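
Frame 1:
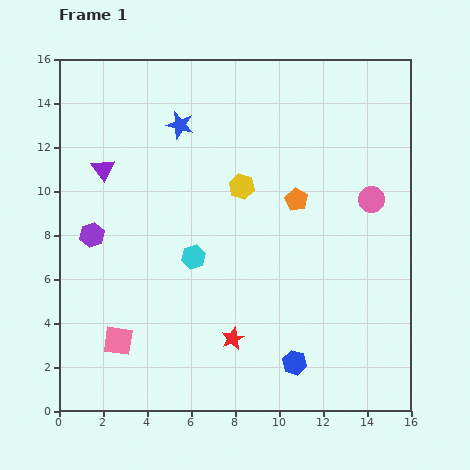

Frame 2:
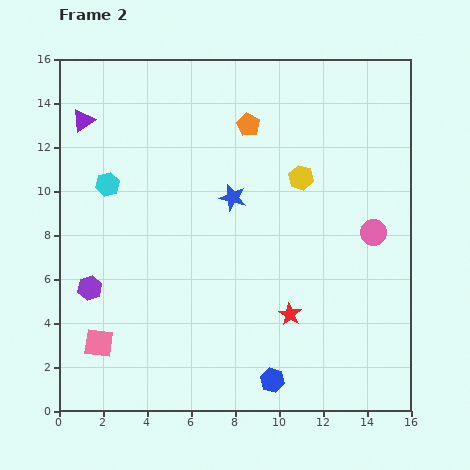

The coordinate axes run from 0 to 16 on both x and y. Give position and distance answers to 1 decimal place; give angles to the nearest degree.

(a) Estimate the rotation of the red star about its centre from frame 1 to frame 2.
16° counter-clockwise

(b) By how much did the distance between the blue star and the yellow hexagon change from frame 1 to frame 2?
-0.8

Distance in frame 1: 4.0. Distance in frame 2: 3.2.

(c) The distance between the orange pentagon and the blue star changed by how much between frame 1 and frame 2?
-2.9

Distance in frame 1: 6.3. Distance in frame 2: 3.4.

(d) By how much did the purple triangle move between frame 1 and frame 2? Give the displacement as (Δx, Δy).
(-0.9, 2.2)

The purple triangle was at (2.0, 11.0) in frame 1 and (1.1, 13.2) in frame 2.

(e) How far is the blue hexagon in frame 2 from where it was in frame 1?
1.3

The blue hexagon moved from (10.7, 2.2) to (9.7, 1.4), a distance of √(1.0² + 0.8²) ≈ 1.3.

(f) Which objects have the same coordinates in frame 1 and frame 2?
none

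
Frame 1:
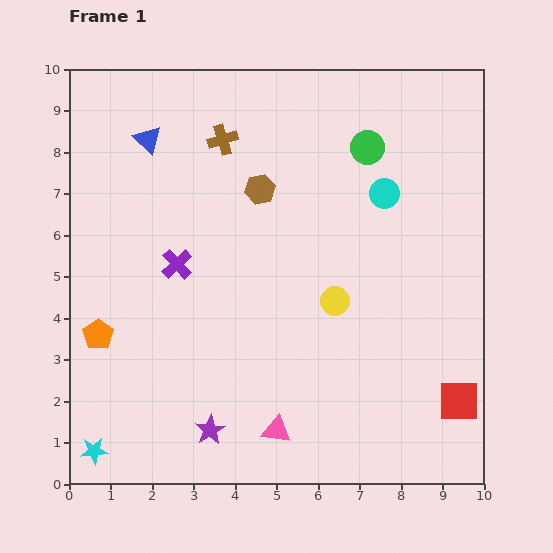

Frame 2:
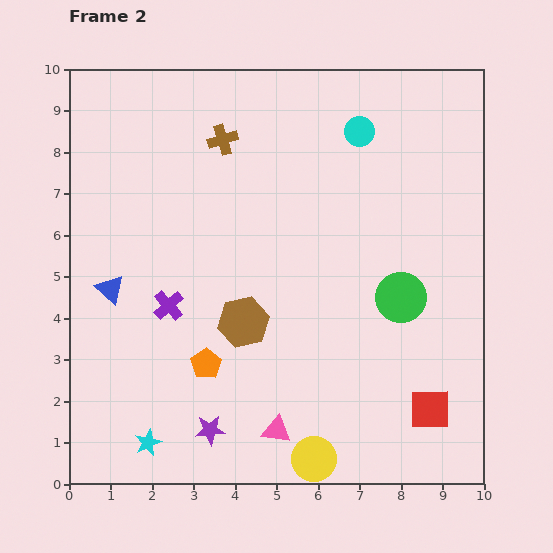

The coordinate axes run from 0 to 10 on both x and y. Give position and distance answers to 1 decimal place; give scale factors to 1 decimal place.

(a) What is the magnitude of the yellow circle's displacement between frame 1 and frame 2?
3.8

The yellow circle moved from (6.4, 4.4) to (5.9, 0.6), a distance of √(0.5² + 3.8²) ≈ 3.8.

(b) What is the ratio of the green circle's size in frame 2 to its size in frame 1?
1.5×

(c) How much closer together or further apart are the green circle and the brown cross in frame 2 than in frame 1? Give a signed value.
+2.2

Distance in frame 1: 3.5. Distance in frame 2: 5.7.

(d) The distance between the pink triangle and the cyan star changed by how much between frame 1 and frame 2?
-1.3

Distance in frame 1: 4.4. Distance in frame 2: 3.1.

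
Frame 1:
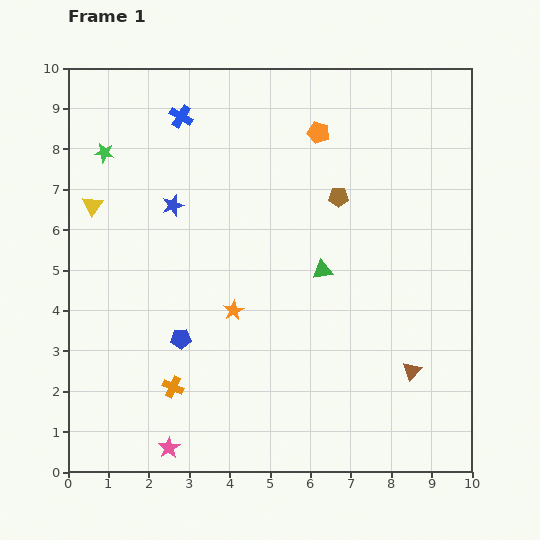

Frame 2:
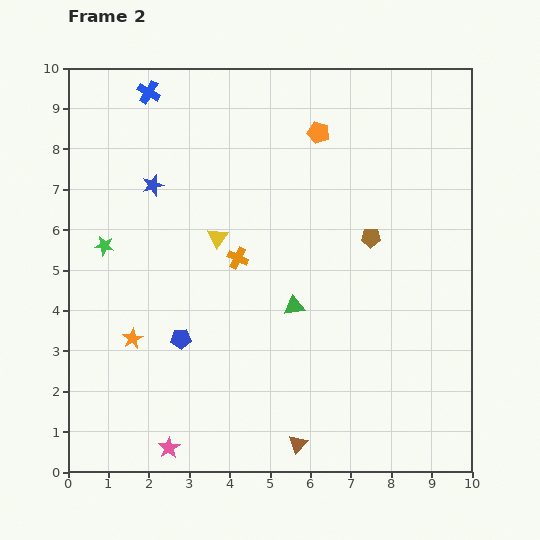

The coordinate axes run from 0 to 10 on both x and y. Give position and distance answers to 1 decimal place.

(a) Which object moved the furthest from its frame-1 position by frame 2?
the orange cross

(moved 3.6; next 3.3)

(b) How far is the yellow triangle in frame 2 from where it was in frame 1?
3.2

The yellow triangle moved from (0.6, 6.6) to (3.7, 5.8), a distance of √(3.1² + 0.8²) ≈ 3.2.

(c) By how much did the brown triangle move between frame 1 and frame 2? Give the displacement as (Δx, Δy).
(-2.8, -1.8)

The brown triangle was at (8.5, 2.5) in frame 1 and (5.7, 0.7) in frame 2.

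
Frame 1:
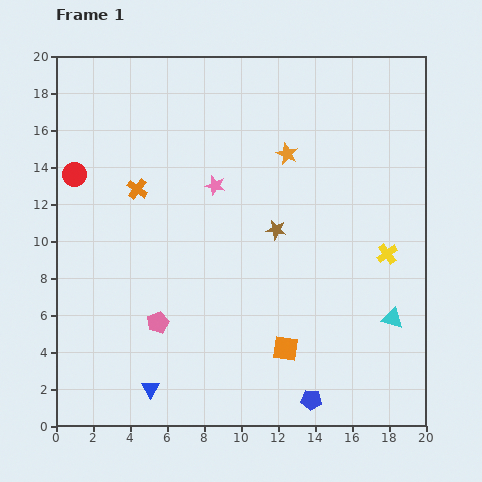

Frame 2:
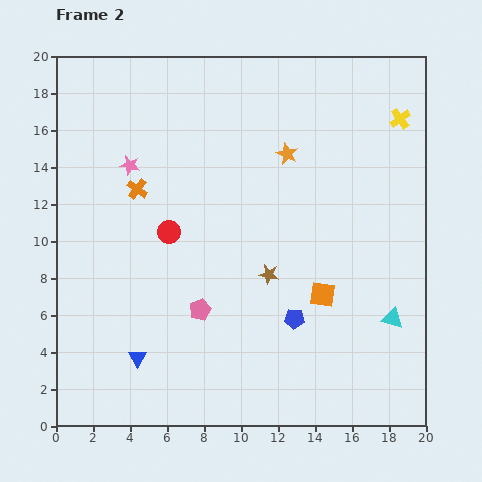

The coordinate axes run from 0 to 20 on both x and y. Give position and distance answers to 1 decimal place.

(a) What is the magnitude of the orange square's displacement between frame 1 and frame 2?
3.5

The orange square moved from (12.4, 4.2) to (14.4, 7.1), a distance of √(2.0² + 2.9²) ≈ 3.5.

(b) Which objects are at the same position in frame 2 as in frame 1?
the orange cross, the cyan triangle, the orange star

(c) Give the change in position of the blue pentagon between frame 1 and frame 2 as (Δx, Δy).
(-0.9, 4.4)

The blue pentagon was at (13.8, 1.4) in frame 1 and (12.9, 5.8) in frame 2.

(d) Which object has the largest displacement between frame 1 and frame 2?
the yellow cross

(moved 7.3; next 6.0)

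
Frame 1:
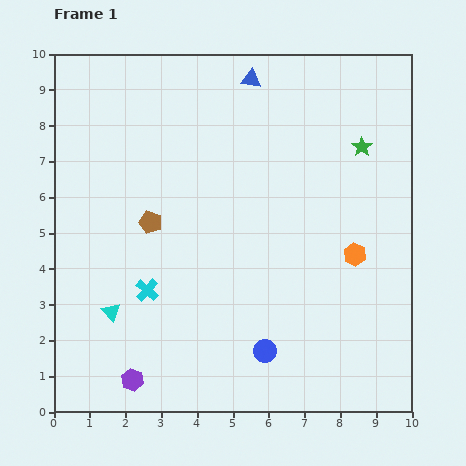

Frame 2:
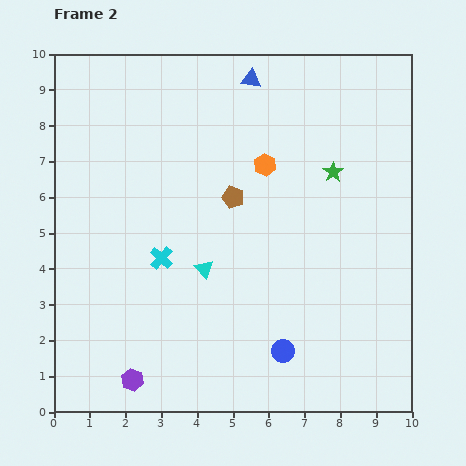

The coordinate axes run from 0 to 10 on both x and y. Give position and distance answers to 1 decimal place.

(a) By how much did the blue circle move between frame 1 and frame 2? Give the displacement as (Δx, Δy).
(0.5, 0.0)

The blue circle was at (5.9, 1.7) in frame 1 and (6.4, 1.7) in frame 2.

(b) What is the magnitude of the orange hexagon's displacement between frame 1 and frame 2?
3.5

The orange hexagon moved from (8.4, 4.4) to (5.9, 6.9), a distance of √(2.5² + 2.5²) ≈ 3.5.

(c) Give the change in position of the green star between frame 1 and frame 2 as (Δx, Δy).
(-0.8, -0.7)

The green star was at (8.6, 7.4) in frame 1 and (7.8, 6.7) in frame 2.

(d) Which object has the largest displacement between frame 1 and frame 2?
the orange hexagon

(moved 3.5; next 2.9)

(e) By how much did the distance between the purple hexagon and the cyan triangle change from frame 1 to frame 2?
+1.7

Distance in frame 1: 2.0. Distance in frame 2: 3.7.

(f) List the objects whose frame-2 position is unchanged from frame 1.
the blue triangle, the purple hexagon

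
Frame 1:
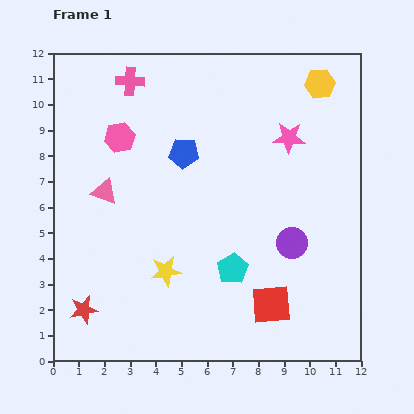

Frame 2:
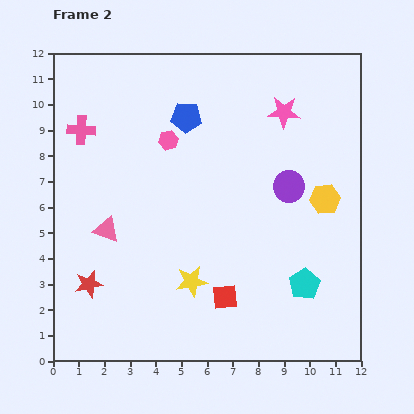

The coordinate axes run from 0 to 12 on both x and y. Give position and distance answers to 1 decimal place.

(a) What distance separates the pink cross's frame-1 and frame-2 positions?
2.7

The pink cross moved from (3.0, 10.9) to (1.1, 9.0), a distance of √(1.9² + 1.9²) ≈ 2.7.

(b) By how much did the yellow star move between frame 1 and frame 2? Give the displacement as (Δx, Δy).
(1.0, -0.4)

The yellow star was at (4.4, 3.5) in frame 1 and (5.4, 3.1) in frame 2.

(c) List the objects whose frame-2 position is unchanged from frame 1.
none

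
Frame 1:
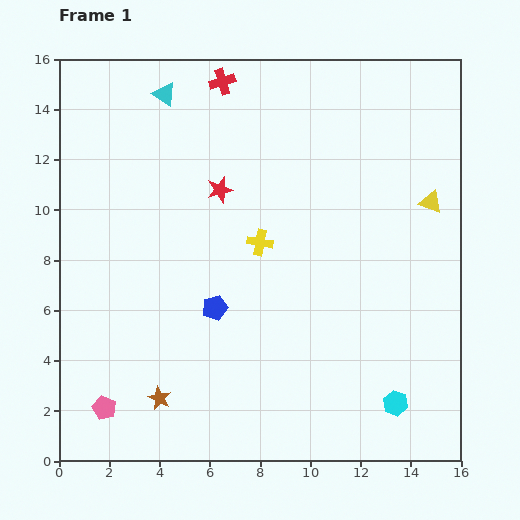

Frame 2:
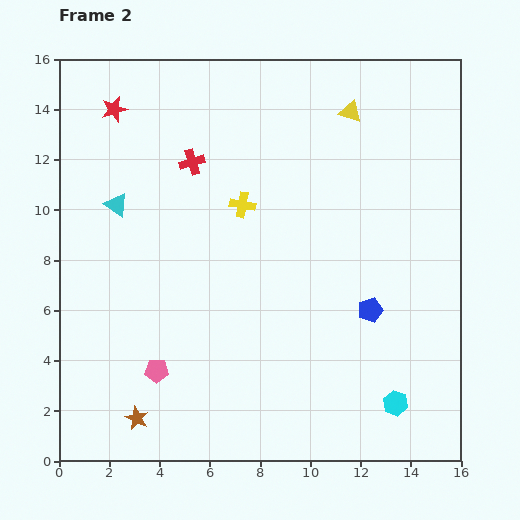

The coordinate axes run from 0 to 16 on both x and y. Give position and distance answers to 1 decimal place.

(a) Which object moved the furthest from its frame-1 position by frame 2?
the blue pentagon

(moved 6.2; next 5.3)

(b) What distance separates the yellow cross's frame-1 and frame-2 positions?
1.7

The yellow cross moved from (8.0, 8.7) to (7.3, 10.2), a distance of √(0.7² + 1.5²) ≈ 1.7.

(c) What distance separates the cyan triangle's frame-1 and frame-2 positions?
4.8

The cyan triangle moved from (4.2, 14.6) to (2.3, 10.2), a distance of √(1.9² + 4.4²) ≈ 4.8.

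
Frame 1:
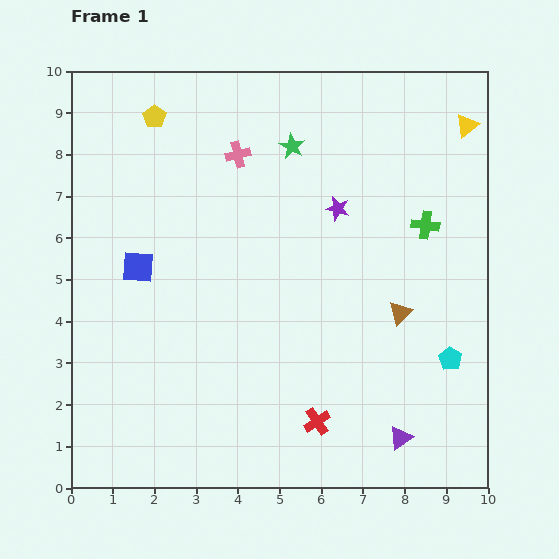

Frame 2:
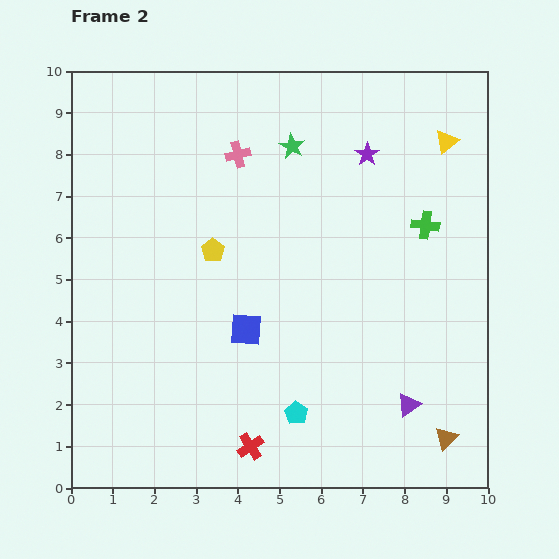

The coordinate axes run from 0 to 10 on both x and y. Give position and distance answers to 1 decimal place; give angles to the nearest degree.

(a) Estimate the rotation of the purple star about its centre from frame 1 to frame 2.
23° clockwise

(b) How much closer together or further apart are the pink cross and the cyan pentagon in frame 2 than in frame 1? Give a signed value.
-0.7

Distance in frame 1: 7.1. Distance in frame 2: 6.4.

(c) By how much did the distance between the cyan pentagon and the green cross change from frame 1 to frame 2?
+2.2

Distance in frame 1: 3.3. Distance in frame 2: 5.5.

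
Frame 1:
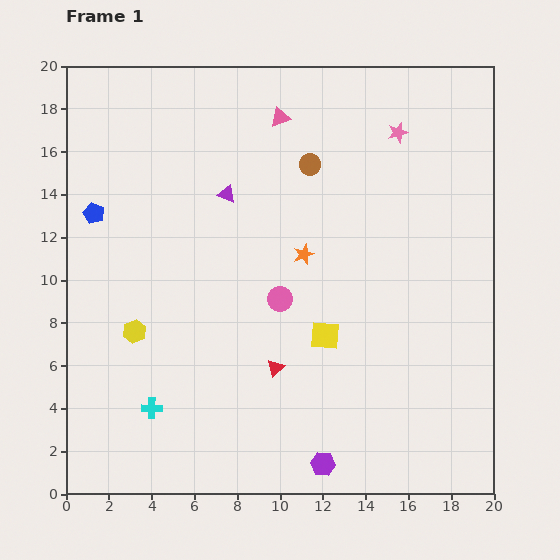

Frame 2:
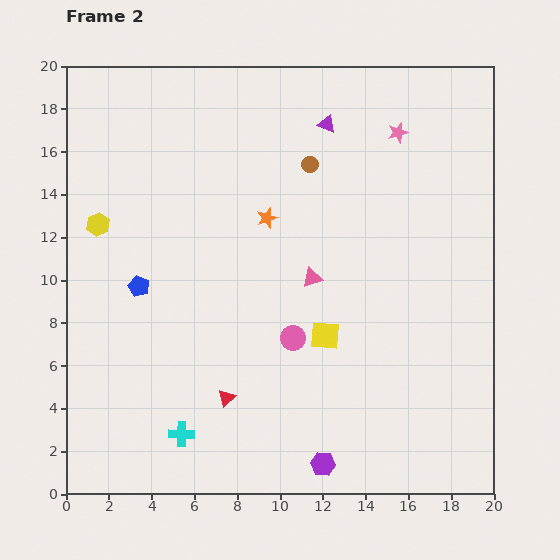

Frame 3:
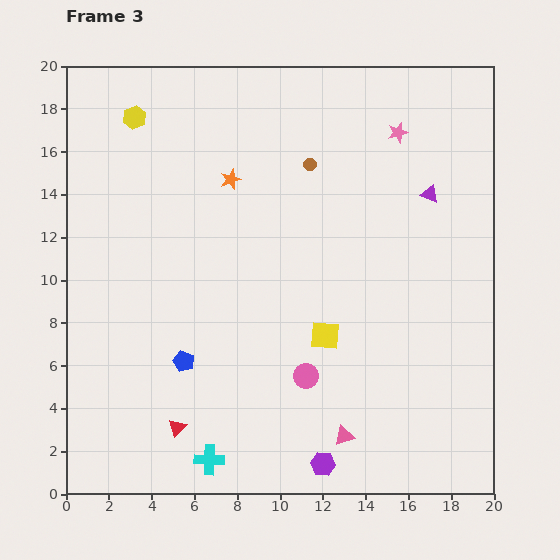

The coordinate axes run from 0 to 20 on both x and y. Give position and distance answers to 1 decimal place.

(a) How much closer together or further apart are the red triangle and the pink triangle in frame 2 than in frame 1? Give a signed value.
-4.8

Distance in frame 1: 11.7. Distance in frame 2: 6.9.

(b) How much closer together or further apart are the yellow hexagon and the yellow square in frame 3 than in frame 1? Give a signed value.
+4.6

Distance in frame 1: 8.9. Distance in frame 3: 13.5.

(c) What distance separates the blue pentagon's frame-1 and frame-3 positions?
8.1

The blue pentagon moved from (1.3, 13.1) to (5.5, 6.2), a distance of √(4.2² + 6.9²) ≈ 8.1.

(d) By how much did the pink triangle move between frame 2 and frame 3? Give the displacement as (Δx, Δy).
(1.5, -7.4)

The pink triangle was at (11.5, 10.1) in frame 2 and (13.0, 2.7) in frame 3.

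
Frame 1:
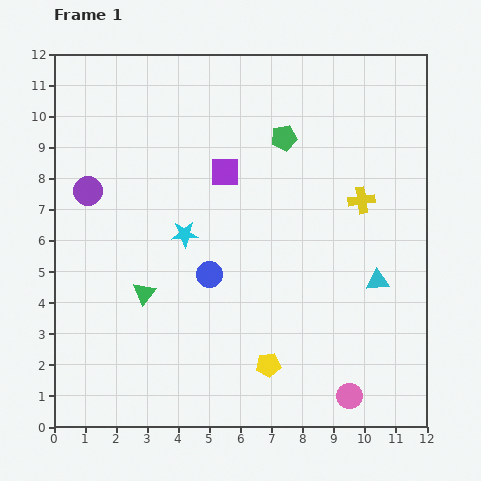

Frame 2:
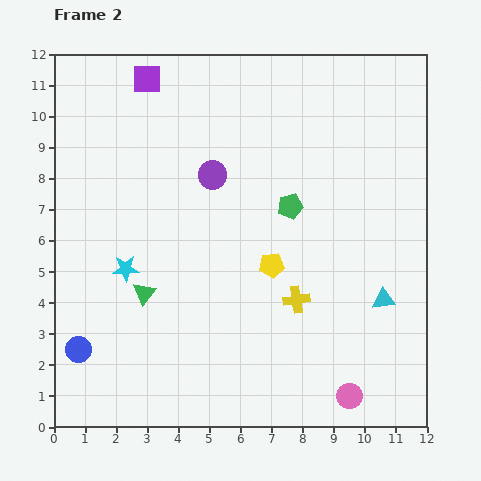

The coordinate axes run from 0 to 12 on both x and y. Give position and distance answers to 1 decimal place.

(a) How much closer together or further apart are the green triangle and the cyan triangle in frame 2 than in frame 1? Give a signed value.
+0.2

Distance in frame 1: 7.5. Distance in frame 2: 7.7.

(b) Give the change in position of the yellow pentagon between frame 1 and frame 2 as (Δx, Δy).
(0.1, 3.2)

The yellow pentagon was at (6.9, 2.0) in frame 1 and (7.0, 5.2) in frame 2.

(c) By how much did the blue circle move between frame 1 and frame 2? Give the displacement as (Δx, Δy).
(-4.2, -2.4)

The blue circle was at (5.0, 4.9) in frame 1 and (0.8, 2.5) in frame 2.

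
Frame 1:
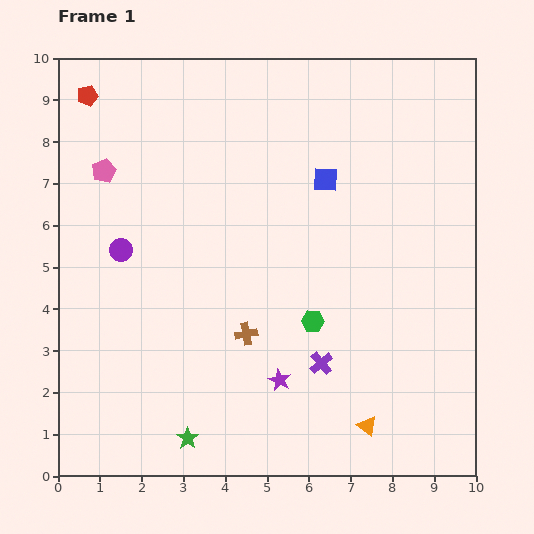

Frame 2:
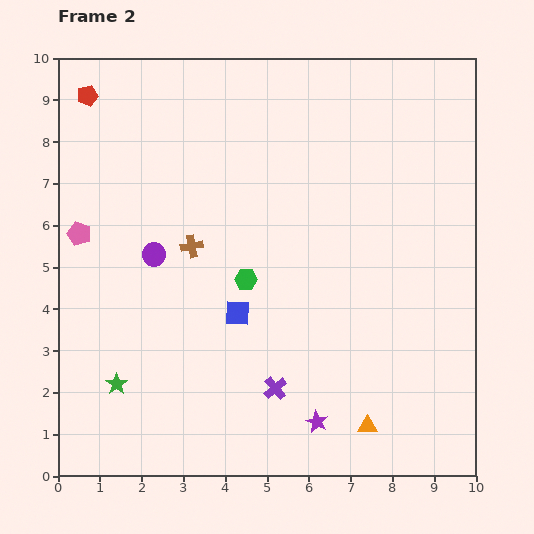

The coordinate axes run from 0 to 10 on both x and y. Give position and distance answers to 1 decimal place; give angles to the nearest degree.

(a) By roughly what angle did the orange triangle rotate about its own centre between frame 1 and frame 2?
38° counter-clockwise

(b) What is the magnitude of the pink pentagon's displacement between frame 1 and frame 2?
1.6

The pink pentagon moved from (1.1, 7.3) to (0.5, 5.8), a distance of √(0.6² + 1.5²) ≈ 1.6.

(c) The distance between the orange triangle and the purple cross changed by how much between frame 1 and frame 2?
+0.5

Distance in frame 1: 1.9. Distance in frame 2: 2.4.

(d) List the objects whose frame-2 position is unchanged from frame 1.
the orange triangle, the red pentagon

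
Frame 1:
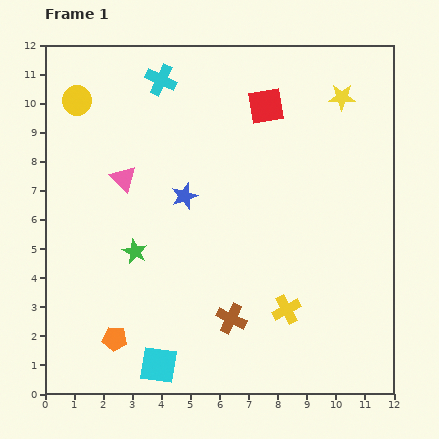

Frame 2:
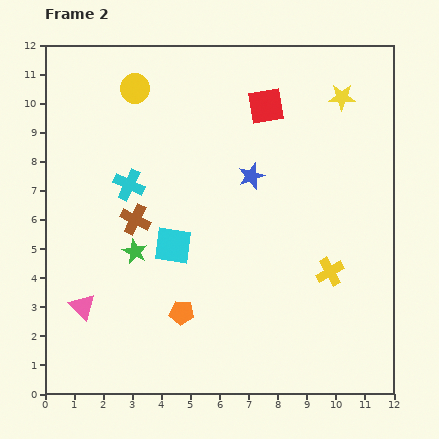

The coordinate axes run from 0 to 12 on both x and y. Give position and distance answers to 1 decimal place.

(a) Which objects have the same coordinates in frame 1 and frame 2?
the yellow star, the green star, the red square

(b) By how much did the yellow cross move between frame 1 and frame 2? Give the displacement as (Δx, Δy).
(1.5, 1.3)

The yellow cross was at (8.3, 2.9) in frame 1 and (9.8, 4.2) in frame 2.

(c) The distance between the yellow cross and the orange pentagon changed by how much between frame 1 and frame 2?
-0.7

Distance in frame 1: 6.0. Distance in frame 2: 5.3.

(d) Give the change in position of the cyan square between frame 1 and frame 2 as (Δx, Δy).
(0.5, 4.1)

The cyan square was at (3.9, 1.0) in frame 1 and (4.4, 5.1) in frame 2.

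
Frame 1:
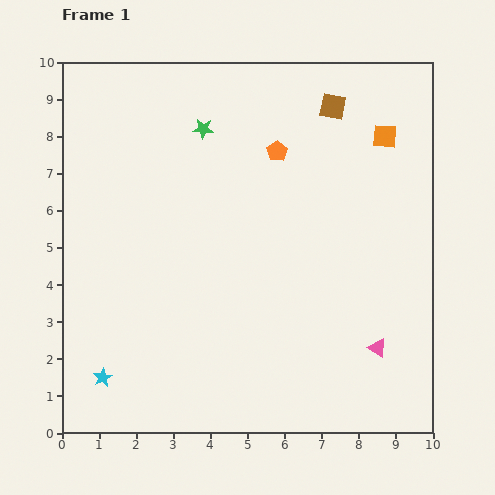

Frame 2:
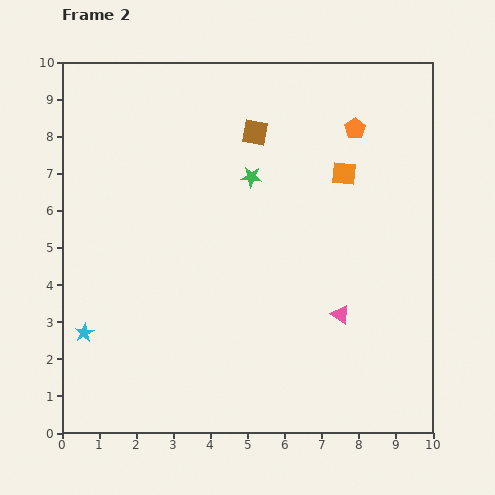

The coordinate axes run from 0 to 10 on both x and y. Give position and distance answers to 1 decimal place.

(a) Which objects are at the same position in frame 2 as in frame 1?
none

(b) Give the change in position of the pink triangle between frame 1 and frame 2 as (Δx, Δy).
(-1.0, 0.9)

The pink triangle was at (8.5, 2.3) in frame 1 and (7.5, 3.2) in frame 2.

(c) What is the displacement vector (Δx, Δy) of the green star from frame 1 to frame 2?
(1.3, -1.3)

The green star was at (3.8, 8.2) in frame 1 and (5.1, 6.9) in frame 2.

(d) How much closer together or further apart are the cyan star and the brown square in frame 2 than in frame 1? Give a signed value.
-2.5

Distance in frame 1: 9.6. Distance in frame 2: 7.1.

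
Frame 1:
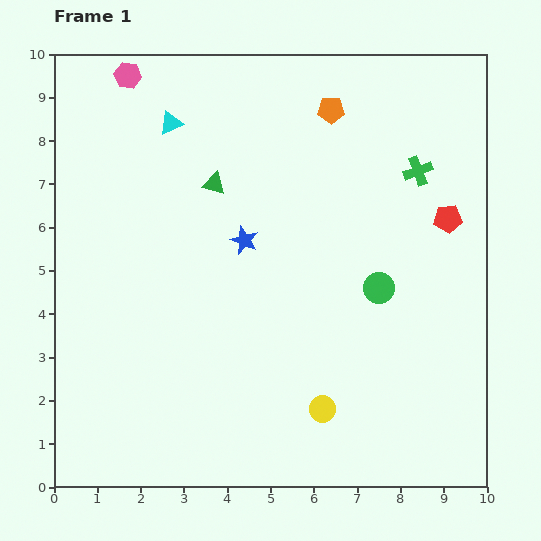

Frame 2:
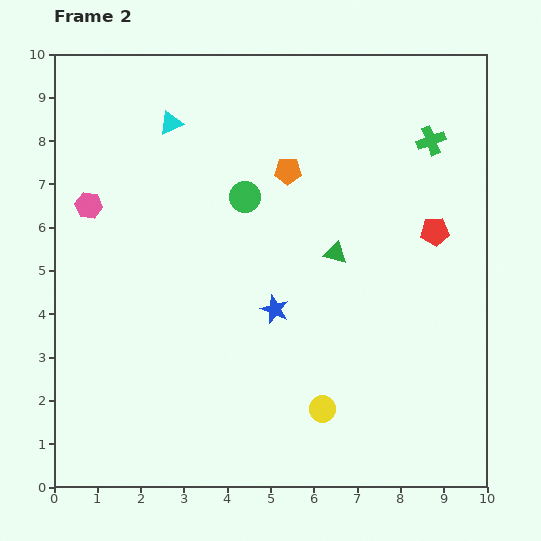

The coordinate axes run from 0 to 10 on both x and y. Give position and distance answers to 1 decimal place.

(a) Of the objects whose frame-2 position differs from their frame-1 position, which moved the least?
the red pentagon

(moved 0.4)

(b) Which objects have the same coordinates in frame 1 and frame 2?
the yellow circle, the cyan triangle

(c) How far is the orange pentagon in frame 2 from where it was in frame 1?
1.7

The orange pentagon moved from (6.4, 8.7) to (5.4, 7.3), a distance of √(1.0² + 1.4²) ≈ 1.7.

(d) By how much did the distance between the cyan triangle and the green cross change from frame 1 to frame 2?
+0.2

Distance in frame 1: 5.8. Distance in frame 2: 6.0.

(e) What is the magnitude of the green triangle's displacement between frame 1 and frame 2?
3.2

The green triangle moved from (3.7, 7.0) to (6.5, 5.4), a distance of √(2.8² + 1.6²) ≈ 3.2.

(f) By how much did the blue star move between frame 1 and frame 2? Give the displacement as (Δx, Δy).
(0.7, -1.6)

The blue star was at (4.4, 5.7) in frame 1 and (5.1, 4.1) in frame 2.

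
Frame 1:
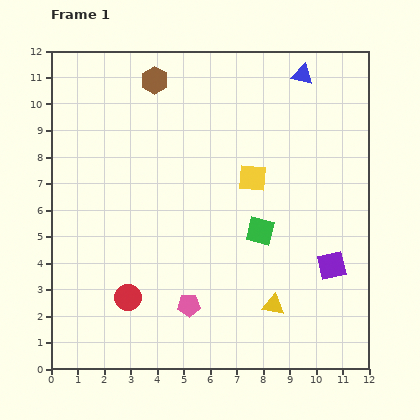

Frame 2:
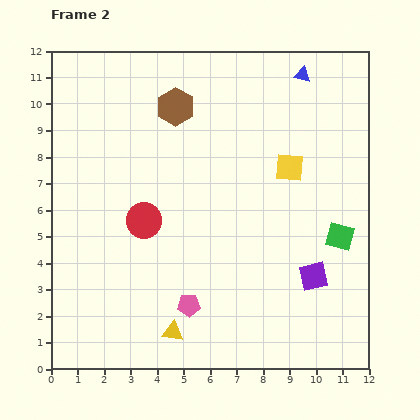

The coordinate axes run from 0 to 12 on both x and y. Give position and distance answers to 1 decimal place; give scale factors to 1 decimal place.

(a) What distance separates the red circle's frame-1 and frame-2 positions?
3.0

The red circle moved from (2.9, 2.7) to (3.5, 5.6), a distance of √(0.6² + 2.9²) ≈ 3.0.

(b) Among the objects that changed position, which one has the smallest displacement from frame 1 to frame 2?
the purple square

(moved 0.8)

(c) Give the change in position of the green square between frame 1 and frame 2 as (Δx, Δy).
(3.0, -0.2)

The green square was at (7.9, 5.2) in frame 1 and (10.9, 5.0) in frame 2.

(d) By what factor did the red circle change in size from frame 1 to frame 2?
1.3×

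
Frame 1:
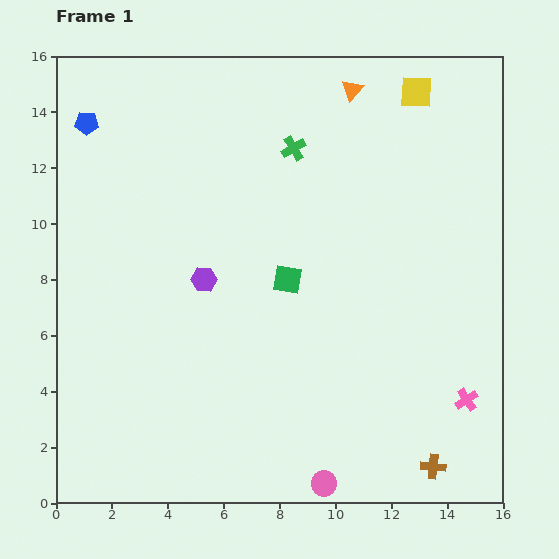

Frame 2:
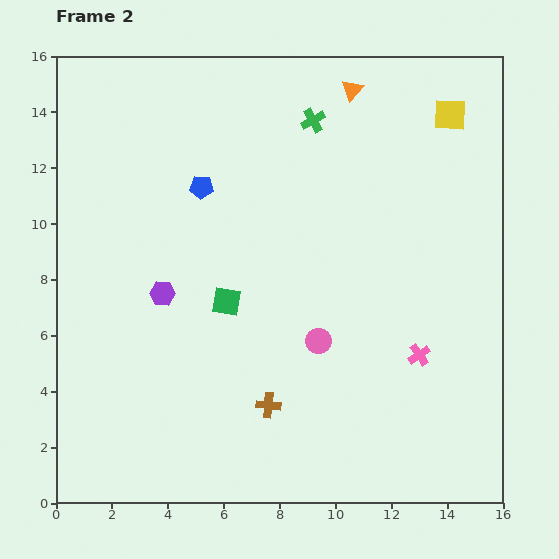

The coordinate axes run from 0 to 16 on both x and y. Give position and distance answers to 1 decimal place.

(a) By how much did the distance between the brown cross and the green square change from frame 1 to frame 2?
-4.5

Distance in frame 1: 8.5. Distance in frame 2: 4.0.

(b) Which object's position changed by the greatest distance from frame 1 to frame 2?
the brown cross

(moved 6.3; next 5.1)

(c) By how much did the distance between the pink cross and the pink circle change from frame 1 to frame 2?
-2.3

Distance in frame 1: 5.9. Distance in frame 2: 3.6.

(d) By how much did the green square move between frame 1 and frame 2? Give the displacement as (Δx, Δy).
(-2.2, -0.8)

The green square was at (8.3, 8.0) in frame 1 and (6.1, 7.2) in frame 2.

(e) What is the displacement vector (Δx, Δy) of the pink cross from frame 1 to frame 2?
(-1.7, 1.6)

The pink cross was at (14.7, 3.7) in frame 1 and (13.0, 5.3) in frame 2.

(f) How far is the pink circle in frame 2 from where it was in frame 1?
5.1

The pink circle moved from (9.6, 0.7) to (9.4, 5.8), a distance of √(0.2² + 5.1²) ≈ 5.1.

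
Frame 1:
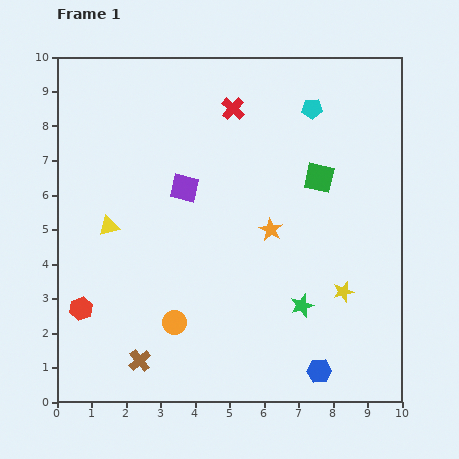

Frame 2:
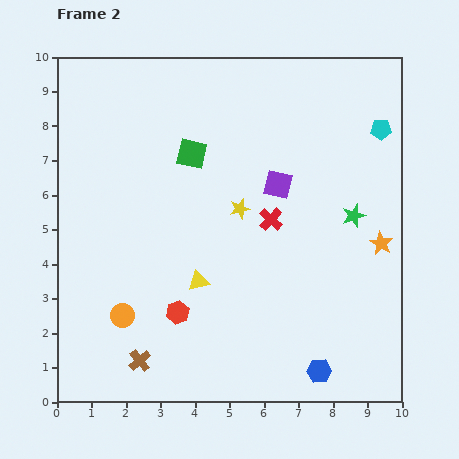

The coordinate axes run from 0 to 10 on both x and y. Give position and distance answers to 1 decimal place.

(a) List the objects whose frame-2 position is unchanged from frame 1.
the blue hexagon, the brown cross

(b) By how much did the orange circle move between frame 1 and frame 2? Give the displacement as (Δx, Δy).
(-1.5, 0.2)

The orange circle was at (3.4, 2.3) in frame 1 and (1.9, 2.5) in frame 2.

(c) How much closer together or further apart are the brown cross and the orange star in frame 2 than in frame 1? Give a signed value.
+2.4

Distance in frame 1: 5.4. Distance in frame 2: 7.8.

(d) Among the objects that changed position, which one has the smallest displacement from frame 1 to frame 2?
the orange circle

(moved 1.5)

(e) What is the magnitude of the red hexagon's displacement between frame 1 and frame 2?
2.8

The red hexagon moved from (0.7, 2.7) to (3.5, 2.6), a distance of √(2.8² + 0.1²) ≈ 2.8.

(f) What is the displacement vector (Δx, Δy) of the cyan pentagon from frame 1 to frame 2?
(2.0, -0.6)

The cyan pentagon was at (7.4, 8.5) in frame 1 and (9.4, 7.9) in frame 2.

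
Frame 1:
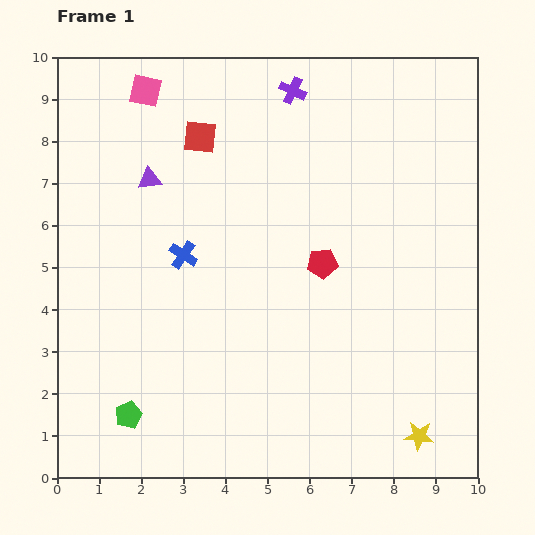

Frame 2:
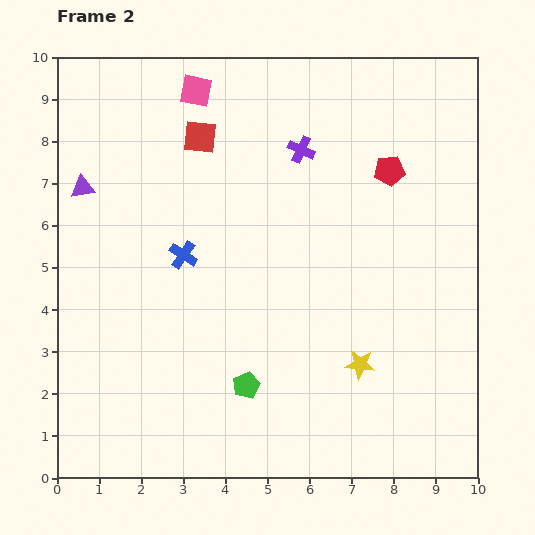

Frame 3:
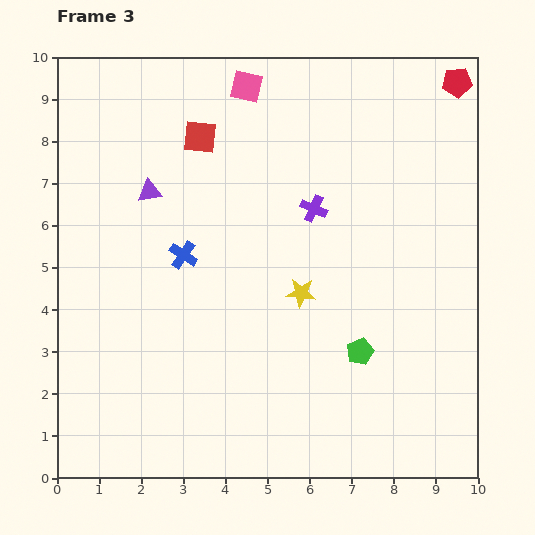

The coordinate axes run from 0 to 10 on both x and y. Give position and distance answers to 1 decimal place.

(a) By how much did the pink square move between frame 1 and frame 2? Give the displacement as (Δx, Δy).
(1.2, 0.0)

The pink square was at (2.1, 9.2) in frame 1 and (3.3, 9.2) in frame 2.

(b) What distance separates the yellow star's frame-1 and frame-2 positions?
2.2

The yellow star moved from (8.6, 1.0) to (7.2, 2.7), a distance of √(1.4² + 1.7²) ≈ 2.2.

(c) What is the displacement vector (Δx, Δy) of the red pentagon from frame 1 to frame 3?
(3.2, 4.3)

The red pentagon was at (6.3, 5.1) in frame 1 and (9.5, 9.4) in frame 3.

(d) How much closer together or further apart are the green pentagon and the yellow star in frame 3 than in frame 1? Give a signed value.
-4.9

Distance in frame 1: 6.9. Distance in frame 3: 2.0.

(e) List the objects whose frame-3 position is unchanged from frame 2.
the red square, the blue cross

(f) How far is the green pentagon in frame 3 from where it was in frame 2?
2.8

The green pentagon moved from (4.5, 2.2) to (7.2, 3.0), a distance of √(2.7² + 0.8²) ≈ 2.8.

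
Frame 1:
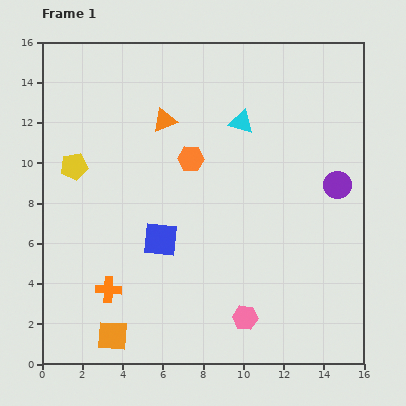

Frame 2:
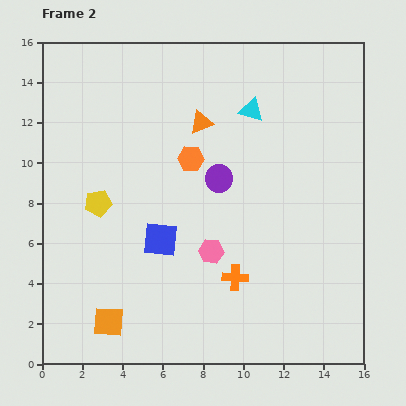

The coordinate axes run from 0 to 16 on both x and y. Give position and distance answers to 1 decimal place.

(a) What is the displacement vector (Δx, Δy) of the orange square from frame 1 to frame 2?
(-0.2, 0.7)

The orange square was at (3.5, 1.4) in frame 1 and (3.3, 2.1) in frame 2.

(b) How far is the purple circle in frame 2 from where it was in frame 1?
5.9

The purple circle moved from (14.7, 8.9) to (8.8, 9.2), a distance of √(5.9² + 0.3²) ≈ 5.9.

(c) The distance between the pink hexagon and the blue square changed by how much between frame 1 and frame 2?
-3.1

Distance in frame 1: 5.7. Distance in frame 2: 2.6.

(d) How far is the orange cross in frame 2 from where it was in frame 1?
6.3

The orange cross moved from (3.3, 3.7) to (9.6, 4.3), a distance of √(6.3² + 0.6²) ≈ 6.3.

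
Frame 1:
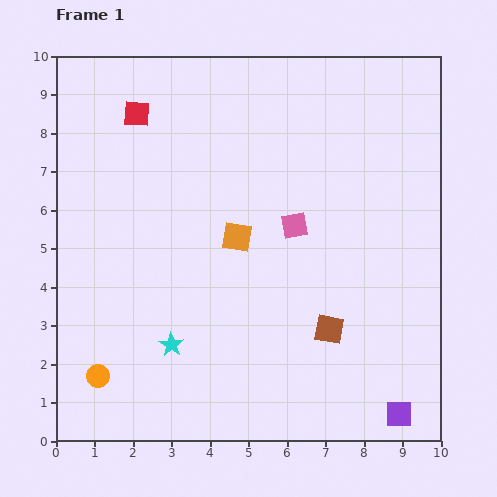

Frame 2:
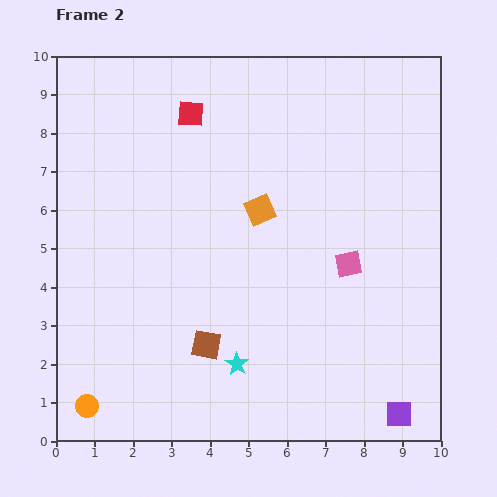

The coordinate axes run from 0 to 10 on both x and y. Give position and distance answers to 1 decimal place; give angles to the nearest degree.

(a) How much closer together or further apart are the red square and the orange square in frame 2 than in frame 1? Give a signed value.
-1.0

Distance in frame 1: 4.1. Distance in frame 2: 3.1.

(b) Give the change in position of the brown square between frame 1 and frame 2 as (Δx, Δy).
(-3.2, -0.4)

The brown square was at (7.1, 2.9) in frame 1 and (3.9, 2.5) in frame 2.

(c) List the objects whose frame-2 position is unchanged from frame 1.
the purple square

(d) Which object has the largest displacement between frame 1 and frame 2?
the brown square

(moved 3.2; next 1.8)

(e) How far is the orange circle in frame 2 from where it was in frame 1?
0.9

The orange circle moved from (1.1, 1.7) to (0.8, 0.9), a distance of √(0.3² + 0.8²) ≈ 0.9.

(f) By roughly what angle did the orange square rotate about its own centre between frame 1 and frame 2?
36° counter-clockwise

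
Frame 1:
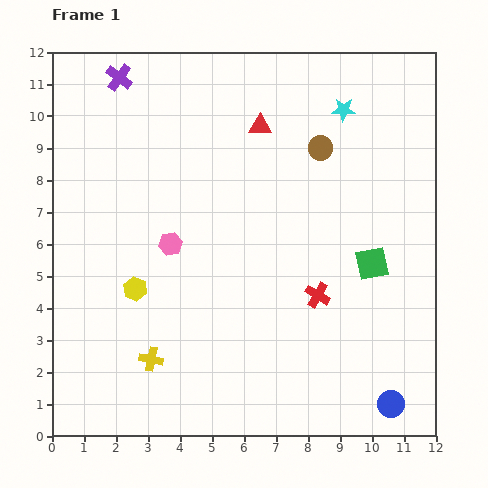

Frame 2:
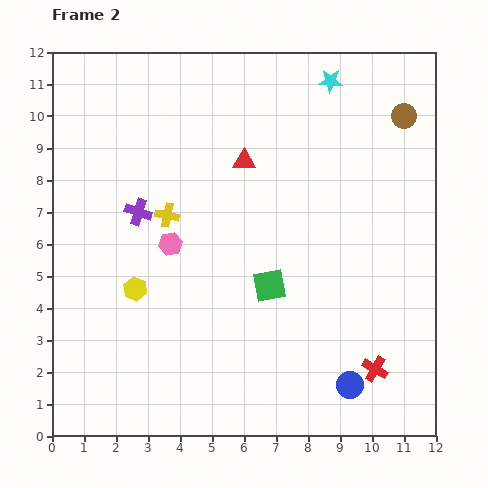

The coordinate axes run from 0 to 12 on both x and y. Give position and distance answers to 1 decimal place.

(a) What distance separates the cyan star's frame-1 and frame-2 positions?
1.0

The cyan star moved from (9.1, 10.2) to (8.7, 11.1), a distance of √(0.4² + 0.9²) ≈ 1.0.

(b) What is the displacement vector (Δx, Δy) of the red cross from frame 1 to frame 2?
(1.8, -2.3)

The red cross was at (8.3, 4.4) in frame 1 and (10.1, 2.1) in frame 2.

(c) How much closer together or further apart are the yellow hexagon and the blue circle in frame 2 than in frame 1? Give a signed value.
-1.5

Distance in frame 1: 8.8. Distance in frame 2: 7.3.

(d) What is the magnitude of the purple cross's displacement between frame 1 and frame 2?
4.2

The purple cross moved from (2.1, 11.2) to (2.7, 7.0), a distance of √(0.6² + 4.2²) ≈ 4.2.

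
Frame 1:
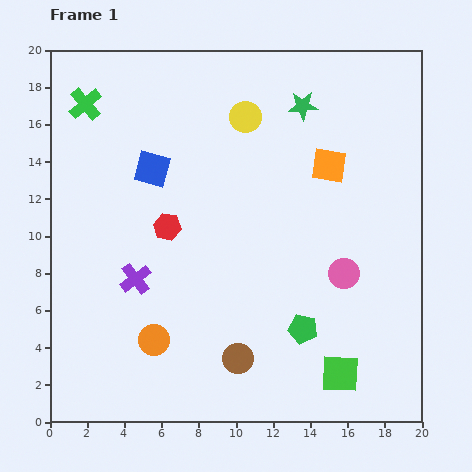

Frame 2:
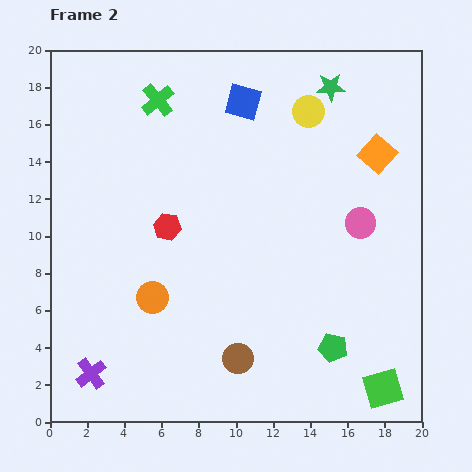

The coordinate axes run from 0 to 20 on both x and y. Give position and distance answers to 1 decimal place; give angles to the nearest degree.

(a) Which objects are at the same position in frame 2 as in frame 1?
the brown circle, the red hexagon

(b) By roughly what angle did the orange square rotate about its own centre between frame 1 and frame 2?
33° clockwise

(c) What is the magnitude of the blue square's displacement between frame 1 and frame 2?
6.1

The blue square moved from (5.5, 13.6) to (10.4, 17.2), a distance of √(4.9² + 3.6²) ≈ 6.1.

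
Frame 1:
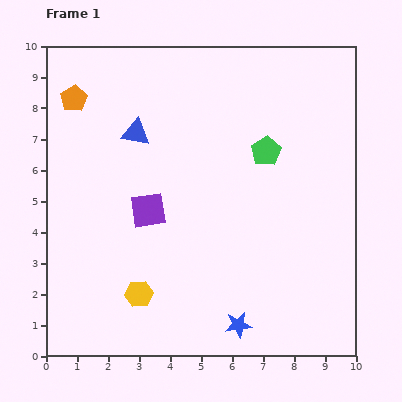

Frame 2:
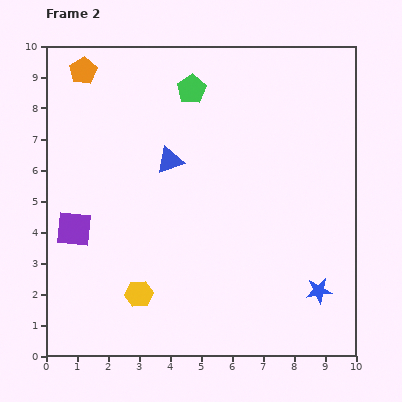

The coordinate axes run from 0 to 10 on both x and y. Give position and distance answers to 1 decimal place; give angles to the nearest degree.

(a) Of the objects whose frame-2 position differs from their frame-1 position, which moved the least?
the orange pentagon

(moved 0.9)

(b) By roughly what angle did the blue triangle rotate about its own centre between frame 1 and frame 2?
29° counter-clockwise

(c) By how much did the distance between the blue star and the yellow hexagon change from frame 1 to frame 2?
+2.4

Distance in frame 1: 3.4. Distance in frame 2: 5.8.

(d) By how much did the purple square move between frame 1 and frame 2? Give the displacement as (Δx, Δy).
(-2.4, -0.6)

The purple square was at (3.3, 4.7) in frame 1 and (0.9, 4.1) in frame 2.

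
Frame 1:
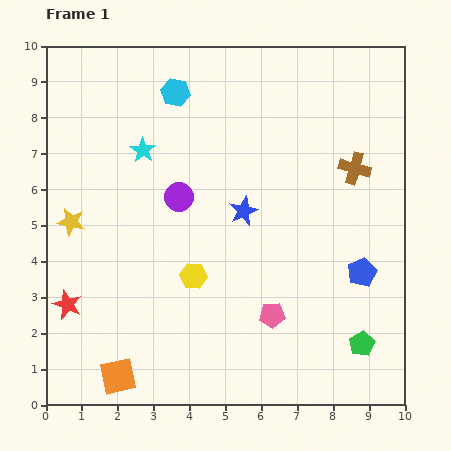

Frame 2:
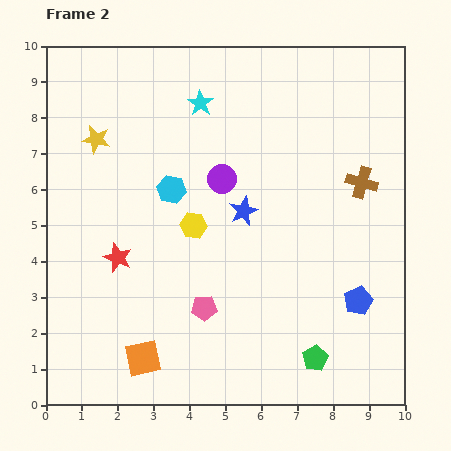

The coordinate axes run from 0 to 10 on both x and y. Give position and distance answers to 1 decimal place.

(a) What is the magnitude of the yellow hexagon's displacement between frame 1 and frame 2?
1.4

The yellow hexagon moved from (4.1, 3.6) to (4.1, 5.0), a distance of √(0.0² + 1.4²) ≈ 1.4.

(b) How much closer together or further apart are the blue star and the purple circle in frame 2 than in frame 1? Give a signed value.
-0.7

Distance in frame 1: 1.8. Distance in frame 2: 1.1.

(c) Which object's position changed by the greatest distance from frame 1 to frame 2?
the cyan hexagon

(moved 2.7; next 2.4)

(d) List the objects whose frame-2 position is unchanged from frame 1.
the blue star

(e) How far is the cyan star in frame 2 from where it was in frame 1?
2.1

The cyan star moved from (2.7, 7.1) to (4.3, 8.4), a distance of √(1.6² + 1.3²) ≈ 2.1.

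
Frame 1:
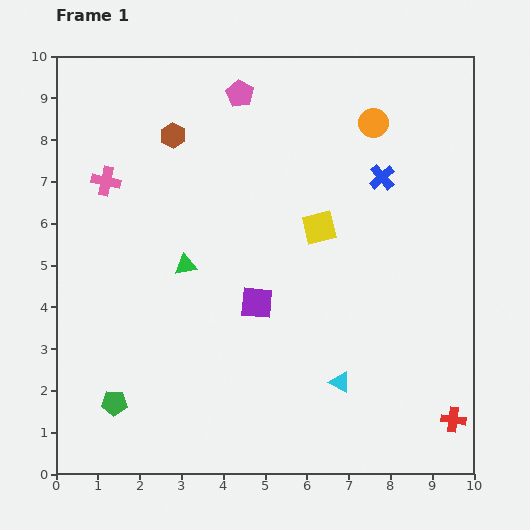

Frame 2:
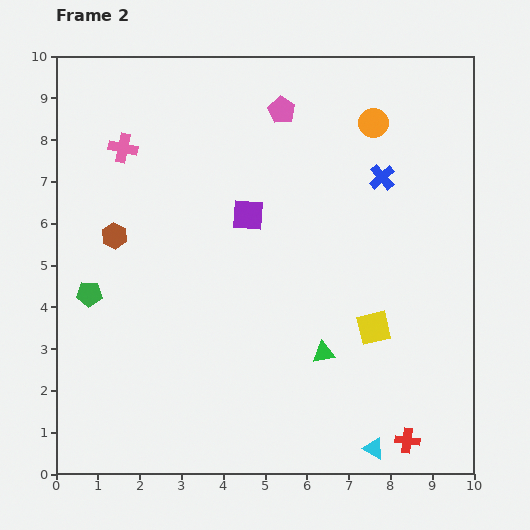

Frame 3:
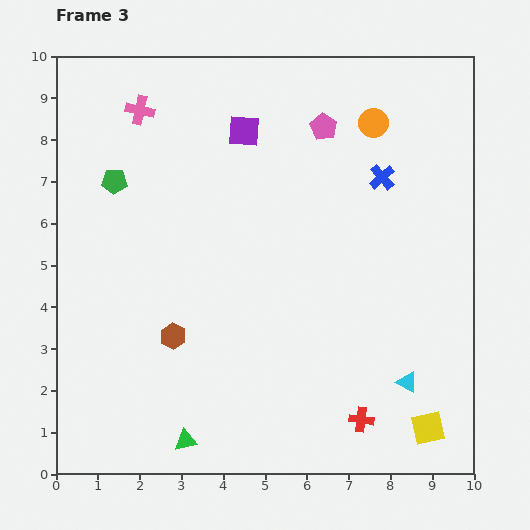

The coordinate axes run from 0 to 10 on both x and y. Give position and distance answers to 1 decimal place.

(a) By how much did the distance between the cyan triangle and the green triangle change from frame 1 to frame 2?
-2.0

Distance in frame 1: 4.6. Distance in frame 2: 2.6.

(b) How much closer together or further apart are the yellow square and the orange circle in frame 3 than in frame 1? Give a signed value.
+4.6

Distance in frame 1: 2.8. Distance in frame 3: 7.4.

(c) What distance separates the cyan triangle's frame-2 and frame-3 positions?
1.8

The cyan triangle moved from (7.6, 0.6) to (8.4, 2.2), a distance of √(0.8² + 1.6²) ≈ 1.8.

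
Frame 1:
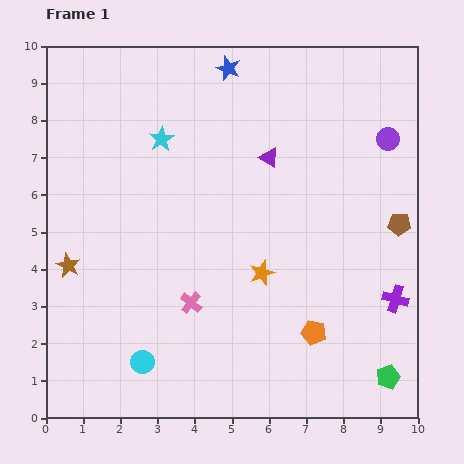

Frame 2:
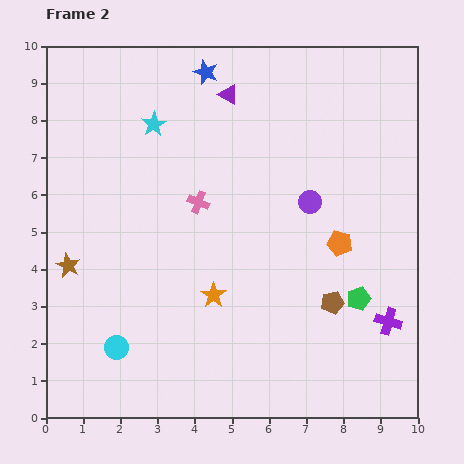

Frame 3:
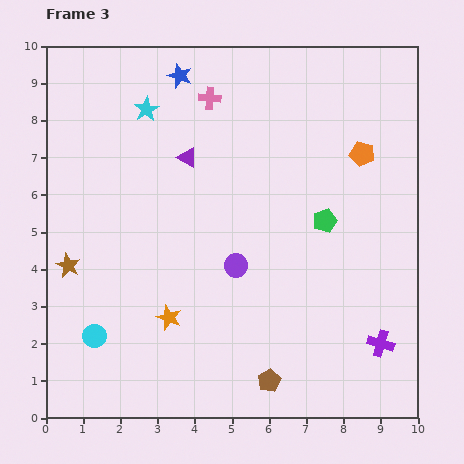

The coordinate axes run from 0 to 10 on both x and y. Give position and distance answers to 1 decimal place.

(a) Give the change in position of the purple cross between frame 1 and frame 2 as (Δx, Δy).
(-0.2, -0.6)

The purple cross was at (9.4, 3.2) in frame 1 and (9.2, 2.6) in frame 2.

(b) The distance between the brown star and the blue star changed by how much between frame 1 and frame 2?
-0.4

Distance in frame 1: 6.8. Distance in frame 2: 6.4.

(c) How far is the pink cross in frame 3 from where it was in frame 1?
5.5

The pink cross moved from (3.9, 3.1) to (4.4, 8.6), a distance of √(0.5² + 5.5²) ≈ 5.5.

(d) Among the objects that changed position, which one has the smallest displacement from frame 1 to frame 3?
the cyan star

(moved 0.9)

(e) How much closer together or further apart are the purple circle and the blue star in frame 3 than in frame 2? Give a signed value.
+0.8

Distance in frame 2: 4.5. Distance in frame 3: 5.3.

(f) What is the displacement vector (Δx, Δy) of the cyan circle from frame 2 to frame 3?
(-0.6, 0.3)

The cyan circle was at (1.9, 1.9) in frame 2 and (1.3, 2.2) in frame 3.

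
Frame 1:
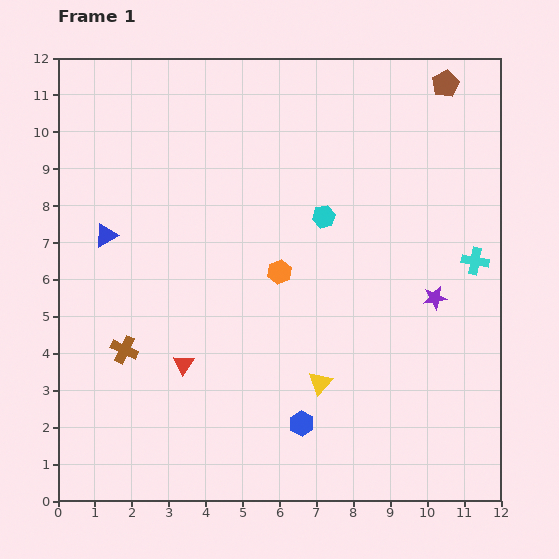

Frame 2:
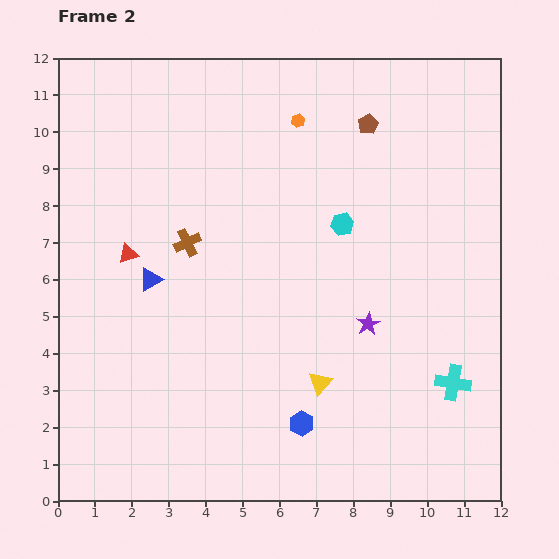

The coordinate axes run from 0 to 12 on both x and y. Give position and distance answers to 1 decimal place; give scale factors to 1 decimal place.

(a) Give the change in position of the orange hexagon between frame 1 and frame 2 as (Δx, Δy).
(0.5, 4.1)

The orange hexagon was at (6.0, 6.2) in frame 1 and (6.5, 10.3) in frame 2.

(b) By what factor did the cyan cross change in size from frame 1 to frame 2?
1.3×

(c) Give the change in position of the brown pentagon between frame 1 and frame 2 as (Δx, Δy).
(-2.1, -1.1)

The brown pentagon was at (10.5, 11.3) in frame 1 and (8.4, 10.2) in frame 2.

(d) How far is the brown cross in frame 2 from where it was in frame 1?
3.4

The brown cross moved from (1.8, 4.1) to (3.5, 7.0), a distance of √(1.7² + 2.9²) ≈ 3.4.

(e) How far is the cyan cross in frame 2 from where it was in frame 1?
3.4

The cyan cross moved from (11.3, 6.5) to (10.7, 3.2), a distance of √(0.6² + 3.3²) ≈ 3.4.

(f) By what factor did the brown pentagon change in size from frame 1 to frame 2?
0.8×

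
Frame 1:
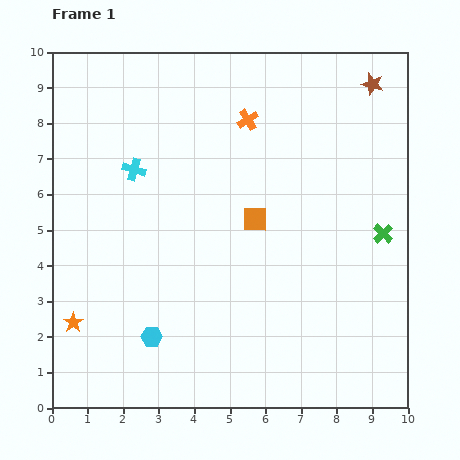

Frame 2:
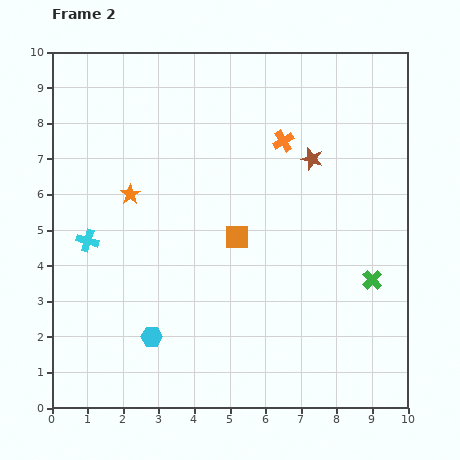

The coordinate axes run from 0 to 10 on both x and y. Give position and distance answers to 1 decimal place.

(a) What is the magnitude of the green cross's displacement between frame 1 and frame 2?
1.3

The green cross moved from (9.3, 4.9) to (9.0, 3.6), a distance of √(0.3² + 1.3²) ≈ 1.3.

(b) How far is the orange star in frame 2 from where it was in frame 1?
3.9

The orange star moved from (0.6, 2.4) to (2.2, 6.0), a distance of √(1.6² + 3.6²) ≈ 3.9.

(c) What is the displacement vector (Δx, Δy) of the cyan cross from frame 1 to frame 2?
(-1.3, -2.0)

The cyan cross was at (2.3, 6.7) in frame 1 and (1.0, 4.7) in frame 2.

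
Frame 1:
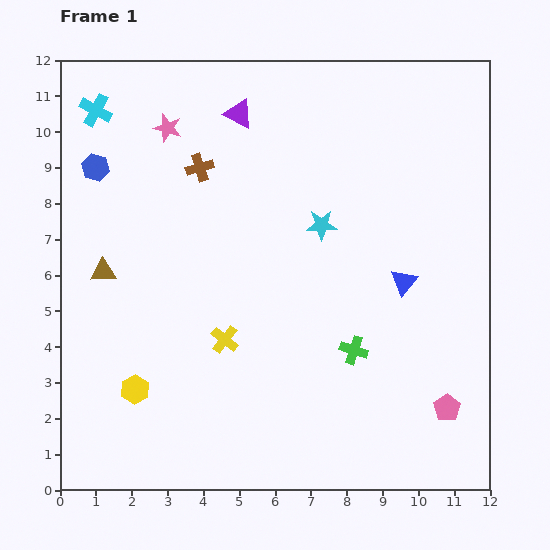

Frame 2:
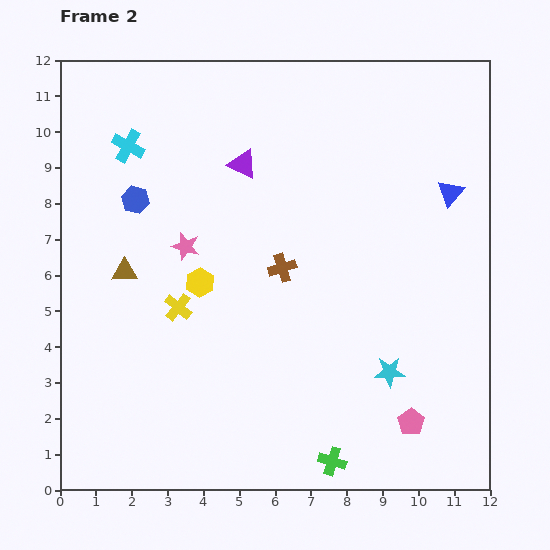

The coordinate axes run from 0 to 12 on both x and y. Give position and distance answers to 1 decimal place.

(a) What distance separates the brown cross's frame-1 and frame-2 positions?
3.6

The brown cross moved from (3.9, 9.0) to (6.2, 6.2), a distance of √(2.3² + 2.8²) ≈ 3.6.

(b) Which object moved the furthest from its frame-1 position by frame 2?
the cyan star

(moved 4.5; next 3.6)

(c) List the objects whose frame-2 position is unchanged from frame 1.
none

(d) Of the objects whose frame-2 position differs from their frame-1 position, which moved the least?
the brown triangle

(moved 0.6)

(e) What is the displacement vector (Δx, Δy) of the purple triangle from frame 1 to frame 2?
(0.1, -1.4)

The purple triangle was at (5.0, 10.5) in frame 1 and (5.1, 9.1) in frame 2.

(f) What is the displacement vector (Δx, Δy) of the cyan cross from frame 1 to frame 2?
(0.9, -1.0)

The cyan cross was at (1.0, 10.6) in frame 1 and (1.9, 9.6) in frame 2.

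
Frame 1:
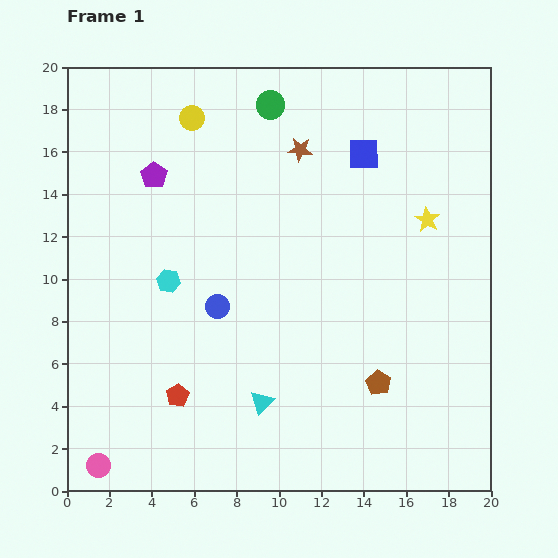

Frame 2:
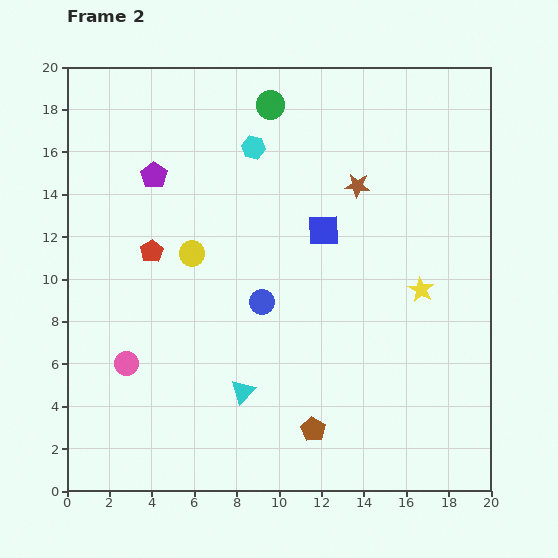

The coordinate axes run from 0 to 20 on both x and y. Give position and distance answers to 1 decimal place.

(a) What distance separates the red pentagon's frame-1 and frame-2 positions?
6.9

The red pentagon moved from (5.2, 4.5) to (4.0, 11.3), a distance of √(1.2² + 6.8²) ≈ 6.9.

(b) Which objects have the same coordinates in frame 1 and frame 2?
the purple pentagon, the green circle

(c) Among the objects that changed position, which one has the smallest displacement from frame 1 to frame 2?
the cyan triangle

(moved 1.0)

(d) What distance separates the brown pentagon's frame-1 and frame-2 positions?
3.8

The brown pentagon moved from (14.7, 5.1) to (11.6, 2.9), a distance of √(3.1² + 2.2²) ≈ 3.8.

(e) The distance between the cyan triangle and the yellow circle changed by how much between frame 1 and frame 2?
-6.9

Distance in frame 1: 13.8. Distance in frame 2: 6.9.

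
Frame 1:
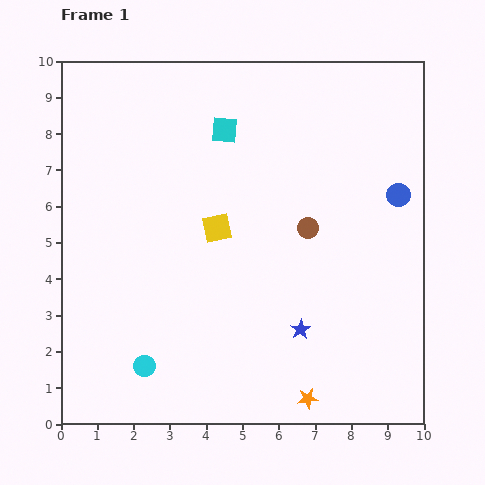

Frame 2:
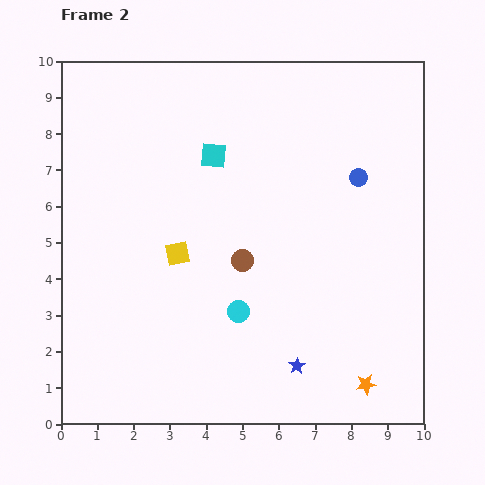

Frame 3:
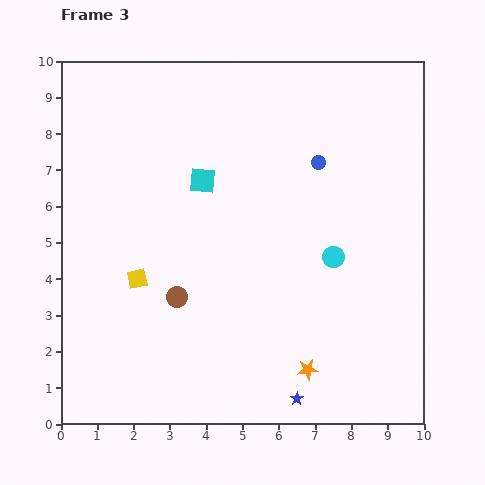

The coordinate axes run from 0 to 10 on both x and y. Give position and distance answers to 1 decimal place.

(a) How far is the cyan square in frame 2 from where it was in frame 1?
0.8

The cyan square moved from (4.5, 8.1) to (4.2, 7.4), a distance of √(0.3² + 0.7²) ≈ 0.8.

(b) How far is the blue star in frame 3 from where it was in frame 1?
1.9

The blue star moved from (6.6, 2.6) to (6.5, 0.7), a distance of √(0.1² + 1.9²) ≈ 1.9.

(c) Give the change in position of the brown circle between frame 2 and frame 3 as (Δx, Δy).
(-1.8, -1.0)

The brown circle was at (5.0, 4.5) in frame 2 and (3.2, 3.5) in frame 3.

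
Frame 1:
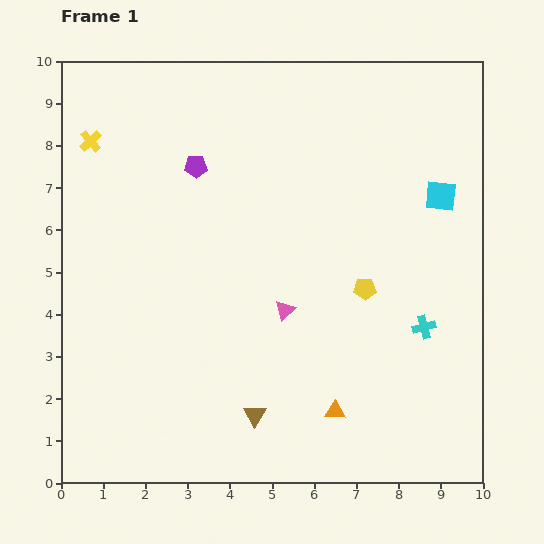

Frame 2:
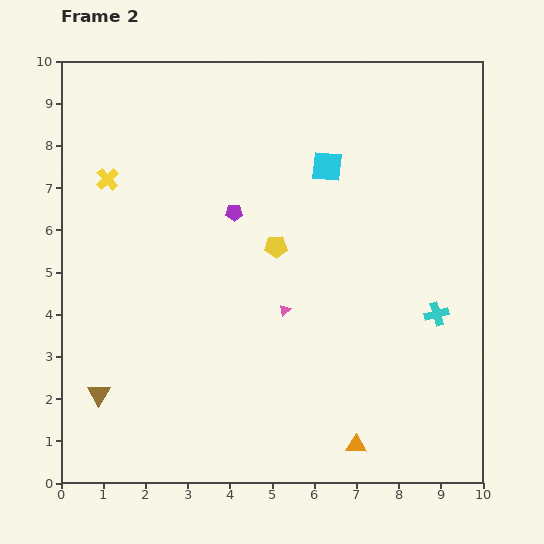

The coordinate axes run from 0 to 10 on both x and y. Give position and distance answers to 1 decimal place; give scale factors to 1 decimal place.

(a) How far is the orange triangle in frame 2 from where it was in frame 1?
0.9

The orange triangle moved from (6.5, 1.7) to (7.0, 0.9), a distance of √(0.5² + 0.8²) ≈ 0.9.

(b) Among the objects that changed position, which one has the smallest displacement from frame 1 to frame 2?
the cyan cross

(moved 0.4)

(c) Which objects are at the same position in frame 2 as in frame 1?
the pink triangle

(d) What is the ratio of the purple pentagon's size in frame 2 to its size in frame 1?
0.7×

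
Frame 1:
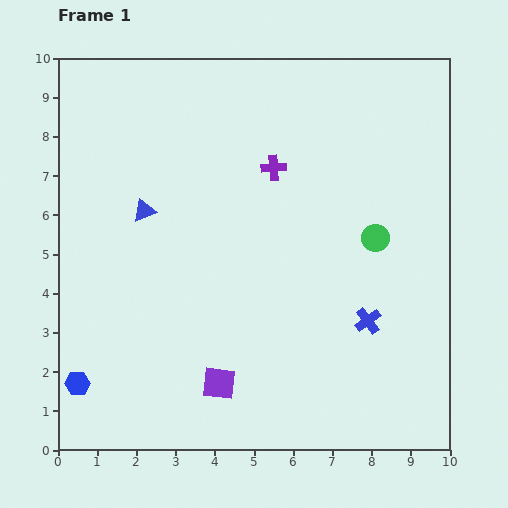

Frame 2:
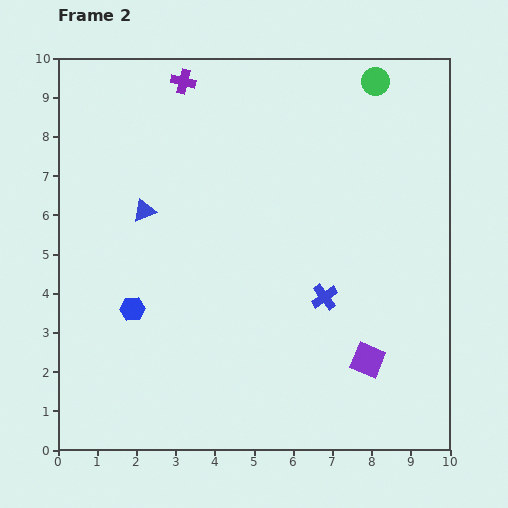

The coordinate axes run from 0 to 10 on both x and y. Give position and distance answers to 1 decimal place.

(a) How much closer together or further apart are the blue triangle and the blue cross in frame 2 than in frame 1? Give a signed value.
-1.3

Distance in frame 1: 6.4. Distance in frame 2: 5.1.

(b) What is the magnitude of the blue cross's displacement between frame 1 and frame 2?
1.3

The blue cross moved from (7.9, 3.3) to (6.8, 3.9), a distance of √(1.1² + 0.6²) ≈ 1.3.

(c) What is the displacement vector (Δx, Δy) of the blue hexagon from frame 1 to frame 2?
(1.4, 1.9)

The blue hexagon was at (0.5, 1.7) in frame 1 and (1.9, 3.6) in frame 2.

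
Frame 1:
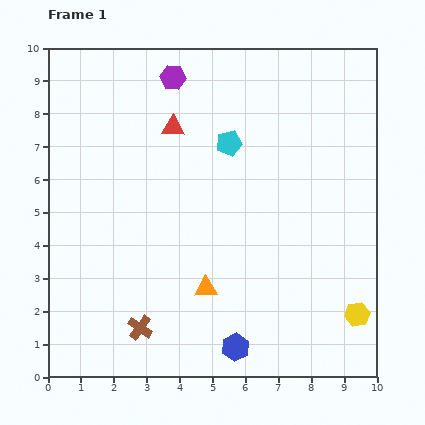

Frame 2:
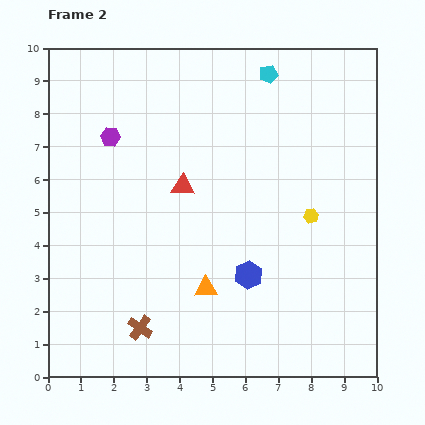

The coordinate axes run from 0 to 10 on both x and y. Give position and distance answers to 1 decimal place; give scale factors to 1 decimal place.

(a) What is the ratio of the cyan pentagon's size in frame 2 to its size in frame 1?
0.7×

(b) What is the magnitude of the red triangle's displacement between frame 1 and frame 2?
1.8

The red triangle moved from (3.8, 7.6) to (4.1, 5.8), a distance of √(0.3² + 1.8²) ≈ 1.8.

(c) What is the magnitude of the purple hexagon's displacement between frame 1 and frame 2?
2.6

The purple hexagon moved from (3.8, 9.1) to (1.9, 7.3), a distance of √(1.9² + 1.8²) ≈ 2.6.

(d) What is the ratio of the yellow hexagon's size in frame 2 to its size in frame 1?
0.6×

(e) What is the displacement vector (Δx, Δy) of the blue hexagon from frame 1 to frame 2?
(0.4, 2.2)

The blue hexagon was at (5.7, 0.9) in frame 1 and (6.1, 3.1) in frame 2.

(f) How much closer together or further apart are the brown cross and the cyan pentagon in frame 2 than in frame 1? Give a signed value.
+2.4

Distance in frame 1: 6.2. Distance in frame 2: 8.6.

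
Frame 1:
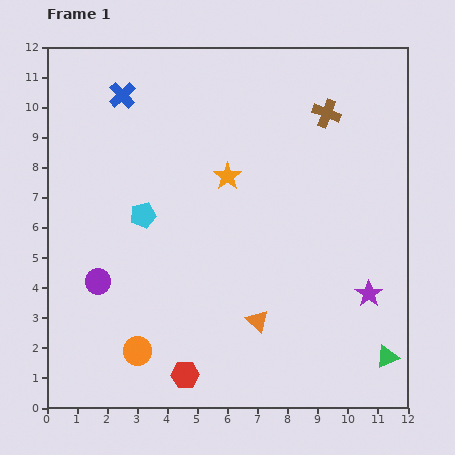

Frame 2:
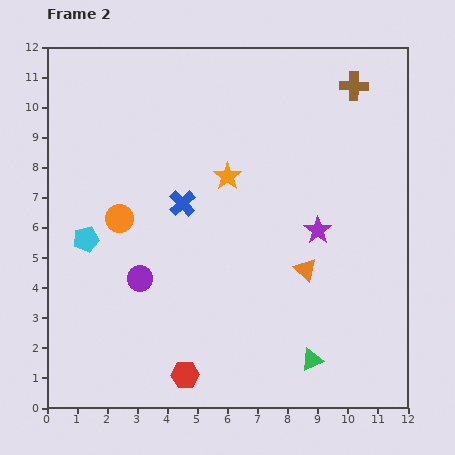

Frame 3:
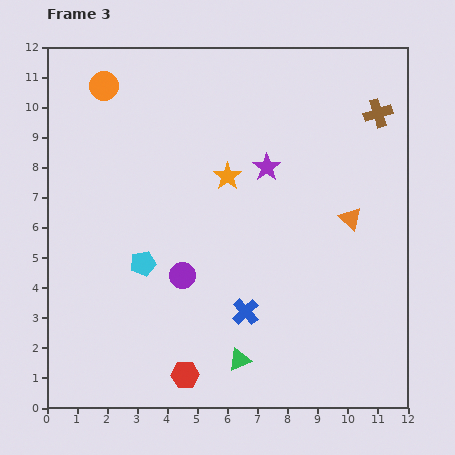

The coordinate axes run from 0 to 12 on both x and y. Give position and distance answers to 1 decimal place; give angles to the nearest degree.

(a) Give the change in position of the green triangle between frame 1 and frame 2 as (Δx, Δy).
(-2.5, -0.1)

The green triangle was at (11.3, 1.7) in frame 1 and (8.8, 1.6) in frame 2.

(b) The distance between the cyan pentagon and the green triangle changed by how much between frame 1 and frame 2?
-0.9

Distance in frame 1: 9.4. Distance in frame 2: 8.5.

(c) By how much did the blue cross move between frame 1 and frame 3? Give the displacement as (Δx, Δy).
(4.1, -7.2)

The blue cross was at (2.5, 10.4) in frame 1 and (6.6, 3.2) in frame 3.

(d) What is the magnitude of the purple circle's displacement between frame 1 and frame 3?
2.8

The purple circle moved from (1.7, 4.2) to (4.5, 4.4), a distance of √(2.8² + 0.2²) ≈ 2.8.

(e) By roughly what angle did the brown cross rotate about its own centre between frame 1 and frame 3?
38° counter-clockwise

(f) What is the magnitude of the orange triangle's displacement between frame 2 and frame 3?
2.3

The orange triangle moved from (8.6, 4.6) to (10.1, 6.3), a distance of √(1.5² + 1.7²) ≈ 2.3.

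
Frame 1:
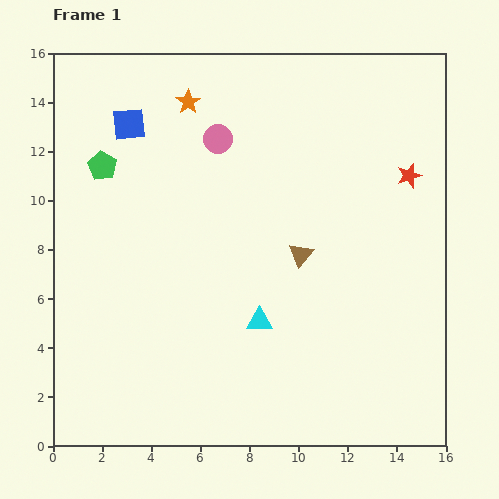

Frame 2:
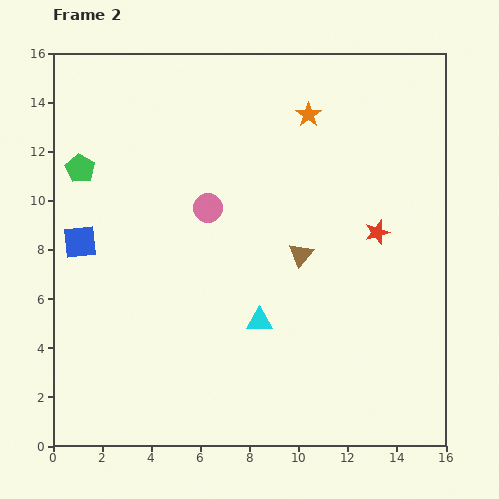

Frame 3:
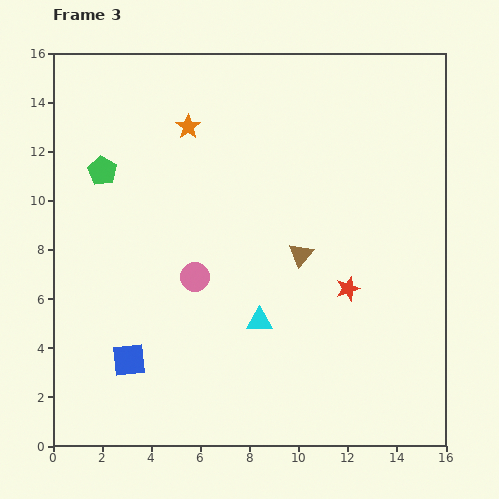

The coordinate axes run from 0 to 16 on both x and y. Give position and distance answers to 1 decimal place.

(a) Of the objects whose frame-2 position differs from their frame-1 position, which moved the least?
the green pentagon

(moved 0.9)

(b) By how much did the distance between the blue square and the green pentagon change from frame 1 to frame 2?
+1.0

Distance in frame 1: 2.0. Distance in frame 2: 3.0.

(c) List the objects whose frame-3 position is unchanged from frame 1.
the brown triangle, the cyan triangle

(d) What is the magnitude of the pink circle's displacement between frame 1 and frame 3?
5.7

The pink circle moved from (6.7, 12.5) to (5.8, 6.9), a distance of √(0.9² + 5.6²) ≈ 5.7.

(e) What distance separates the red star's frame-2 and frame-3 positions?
2.6

The red star moved from (13.2, 8.7) to (12.0, 6.4), a distance of √(1.2² + 2.3²) ≈ 2.6.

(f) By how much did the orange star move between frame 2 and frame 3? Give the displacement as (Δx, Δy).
(-4.9, -0.5)

The orange star was at (10.4, 13.5) in frame 2 and (5.5, 13.0) in frame 3.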